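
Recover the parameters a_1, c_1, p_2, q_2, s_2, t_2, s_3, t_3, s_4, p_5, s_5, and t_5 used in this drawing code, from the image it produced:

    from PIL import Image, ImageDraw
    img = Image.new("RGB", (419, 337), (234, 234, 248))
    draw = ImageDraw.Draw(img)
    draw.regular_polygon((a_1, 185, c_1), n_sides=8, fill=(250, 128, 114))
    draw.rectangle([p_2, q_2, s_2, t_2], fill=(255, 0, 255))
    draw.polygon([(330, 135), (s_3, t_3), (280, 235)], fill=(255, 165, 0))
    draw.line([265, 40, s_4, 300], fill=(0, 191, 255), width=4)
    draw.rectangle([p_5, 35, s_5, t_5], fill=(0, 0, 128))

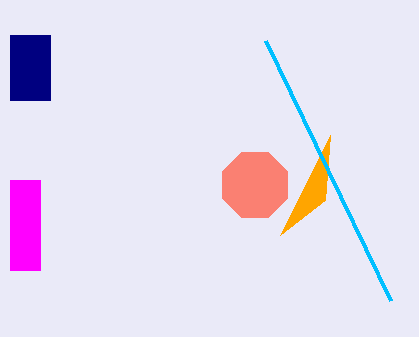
a_1 = 255; c_1 = 35; p_2 = 10; q_2 = 180; s_2 = 40; t_2 = 270; s_3 = 325; t_3 = 200; s_4 = 390; p_5 = 10; s_5 = 50; t_5 = 100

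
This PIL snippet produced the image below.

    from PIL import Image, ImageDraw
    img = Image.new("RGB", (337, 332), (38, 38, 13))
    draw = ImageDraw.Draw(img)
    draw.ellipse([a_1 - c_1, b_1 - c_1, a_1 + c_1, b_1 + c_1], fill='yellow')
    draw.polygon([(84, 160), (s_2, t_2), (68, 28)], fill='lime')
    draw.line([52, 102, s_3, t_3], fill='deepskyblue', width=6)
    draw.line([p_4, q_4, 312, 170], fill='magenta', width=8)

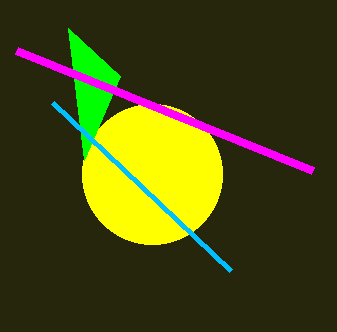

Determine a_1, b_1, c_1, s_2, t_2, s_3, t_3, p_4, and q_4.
a_1 = 152; b_1 = 174; c_1 = 70; s_2 = 120; t_2 = 76; s_3 = 230; t_3 = 270; p_4 = 16; q_4 = 50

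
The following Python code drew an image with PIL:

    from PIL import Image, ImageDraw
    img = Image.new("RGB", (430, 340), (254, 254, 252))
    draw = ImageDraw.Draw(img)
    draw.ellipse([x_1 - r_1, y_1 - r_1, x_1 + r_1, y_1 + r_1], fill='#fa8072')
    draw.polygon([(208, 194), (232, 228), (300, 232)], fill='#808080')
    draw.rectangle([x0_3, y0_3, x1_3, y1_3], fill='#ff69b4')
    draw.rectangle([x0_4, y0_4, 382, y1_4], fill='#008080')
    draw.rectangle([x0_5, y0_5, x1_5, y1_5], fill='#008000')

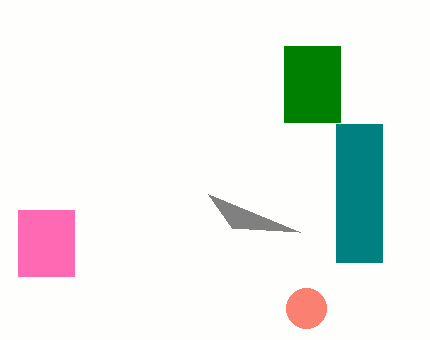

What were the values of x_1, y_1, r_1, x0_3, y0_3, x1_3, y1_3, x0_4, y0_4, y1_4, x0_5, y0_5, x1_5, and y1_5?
x_1 = 306
y_1 = 308
r_1 = 20
x0_3 = 18
y0_3 = 210
x1_3 = 74
y1_3 = 276
x0_4 = 336
y0_4 = 124
y1_4 = 262
x0_5 = 284
y0_5 = 46
x1_5 = 340
y1_5 = 122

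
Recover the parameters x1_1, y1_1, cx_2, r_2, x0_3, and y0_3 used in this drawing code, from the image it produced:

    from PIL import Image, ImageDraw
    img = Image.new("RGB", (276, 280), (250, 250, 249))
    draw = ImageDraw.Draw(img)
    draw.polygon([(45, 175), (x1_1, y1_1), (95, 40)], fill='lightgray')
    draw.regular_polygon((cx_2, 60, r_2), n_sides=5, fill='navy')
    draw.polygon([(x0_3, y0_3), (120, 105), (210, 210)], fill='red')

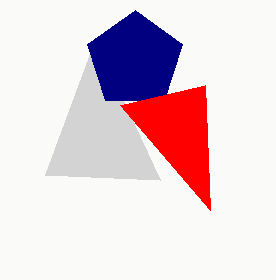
x1_1 = 160
y1_1 = 180
cx_2 = 135
r_2 = 50
x0_3 = 205
y0_3 = 85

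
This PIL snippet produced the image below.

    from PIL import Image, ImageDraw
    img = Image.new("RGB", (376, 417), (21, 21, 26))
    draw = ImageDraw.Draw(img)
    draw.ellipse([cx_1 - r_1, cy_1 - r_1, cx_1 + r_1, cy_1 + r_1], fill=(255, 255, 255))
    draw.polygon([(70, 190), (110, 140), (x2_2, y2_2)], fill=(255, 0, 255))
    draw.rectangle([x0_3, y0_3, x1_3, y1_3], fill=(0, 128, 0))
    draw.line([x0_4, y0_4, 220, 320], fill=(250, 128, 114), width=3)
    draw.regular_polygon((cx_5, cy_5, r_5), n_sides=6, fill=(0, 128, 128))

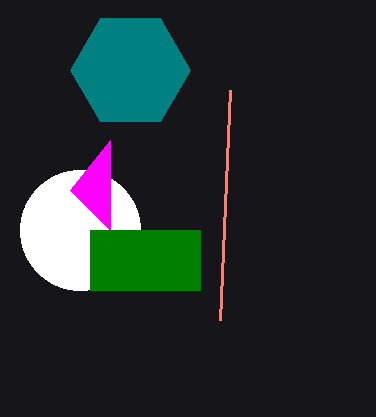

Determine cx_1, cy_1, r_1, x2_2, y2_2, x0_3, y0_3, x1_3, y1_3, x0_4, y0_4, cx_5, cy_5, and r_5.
cx_1 = 80; cy_1 = 230; r_1 = 60; x2_2 = 110; y2_2 = 230; x0_3 = 90; y0_3 = 230; x1_3 = 200; y1_3 = 290; x0_4 = 230; y0_4 = 90; cx_5 = 130; cy_5 = 70; r_5 = 60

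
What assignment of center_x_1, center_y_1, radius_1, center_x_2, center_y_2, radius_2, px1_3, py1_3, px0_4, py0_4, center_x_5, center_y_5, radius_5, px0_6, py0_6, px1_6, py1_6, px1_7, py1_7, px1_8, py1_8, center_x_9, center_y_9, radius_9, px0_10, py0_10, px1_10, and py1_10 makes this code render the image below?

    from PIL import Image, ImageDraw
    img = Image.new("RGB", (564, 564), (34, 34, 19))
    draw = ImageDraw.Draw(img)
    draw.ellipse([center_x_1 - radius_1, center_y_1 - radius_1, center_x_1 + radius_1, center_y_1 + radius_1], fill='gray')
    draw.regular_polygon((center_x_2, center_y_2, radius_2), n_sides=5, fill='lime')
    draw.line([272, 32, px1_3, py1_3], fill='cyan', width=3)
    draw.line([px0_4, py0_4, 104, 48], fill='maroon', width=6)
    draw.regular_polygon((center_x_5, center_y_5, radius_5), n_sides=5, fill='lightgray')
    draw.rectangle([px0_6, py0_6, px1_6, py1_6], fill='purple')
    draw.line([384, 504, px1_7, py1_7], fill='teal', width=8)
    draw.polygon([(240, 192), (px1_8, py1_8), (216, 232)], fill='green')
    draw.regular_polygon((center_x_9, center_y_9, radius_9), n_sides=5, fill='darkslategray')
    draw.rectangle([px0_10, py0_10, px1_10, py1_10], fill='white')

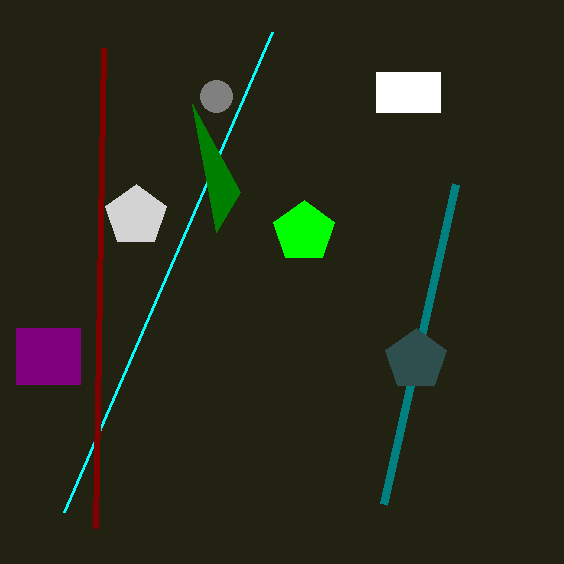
center_x_1 = 216, center_y_1 = 96, radius_1 = 16, center_x_2 = 304, center_y_2 = 232, radius_2 = 32, px1_3 = 64, py1_3 = 512, px0_4 = 96, py0_4 = 528, center_x_5 = 136, center_y_5 = 216, radius_5 = 32, px0_6 = 16, py0_6 = 328, px1_6 = 80, py1_6 = 384, px1_7 = 456, py1_7 = 184, px1_8 = 192, py1_8 = 104, center_x_9 = 416, center_y_9 = 360, radius_9 = 32, px0_10 = 376, py0_10 = 72, px1_10 = 440, py1_10 = 112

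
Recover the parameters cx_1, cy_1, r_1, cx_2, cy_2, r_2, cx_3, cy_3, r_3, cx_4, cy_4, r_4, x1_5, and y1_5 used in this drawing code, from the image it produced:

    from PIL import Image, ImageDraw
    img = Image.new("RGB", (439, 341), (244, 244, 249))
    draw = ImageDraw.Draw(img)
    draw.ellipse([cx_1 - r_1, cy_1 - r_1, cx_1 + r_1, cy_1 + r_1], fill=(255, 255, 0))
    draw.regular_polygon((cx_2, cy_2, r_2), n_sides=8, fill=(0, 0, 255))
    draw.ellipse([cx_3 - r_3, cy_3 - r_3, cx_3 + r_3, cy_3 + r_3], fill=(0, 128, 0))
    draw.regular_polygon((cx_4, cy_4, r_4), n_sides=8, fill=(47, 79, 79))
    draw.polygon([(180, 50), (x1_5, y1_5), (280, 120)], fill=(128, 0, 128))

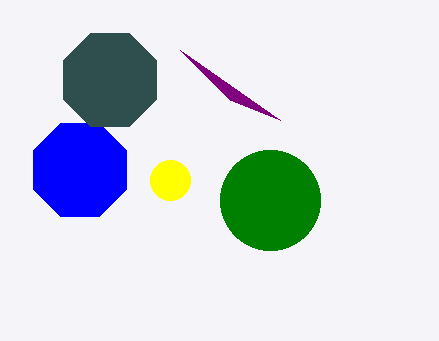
cx_1 = 170
cy_1 = 180
r_1 = 20
cx_2 = 80
cy_2 = 170
r_2 = 50
cx_3 = 270
cy_3 = 200
r_3 = 50
cx_4 = 110
cy_4 = 80
r_4 = 50
x1_5 = 230
y1_5 = 100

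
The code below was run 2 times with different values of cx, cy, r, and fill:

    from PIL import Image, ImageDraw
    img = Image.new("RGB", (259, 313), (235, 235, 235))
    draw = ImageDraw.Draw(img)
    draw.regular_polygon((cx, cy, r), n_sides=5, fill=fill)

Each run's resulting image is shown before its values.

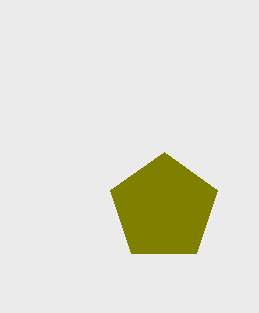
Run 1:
cx = 164, cy = 208, r = 56, fill = 'olive'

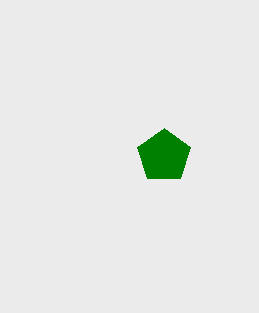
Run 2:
cx = 164
cy = 156
r = 28
fill = 'green'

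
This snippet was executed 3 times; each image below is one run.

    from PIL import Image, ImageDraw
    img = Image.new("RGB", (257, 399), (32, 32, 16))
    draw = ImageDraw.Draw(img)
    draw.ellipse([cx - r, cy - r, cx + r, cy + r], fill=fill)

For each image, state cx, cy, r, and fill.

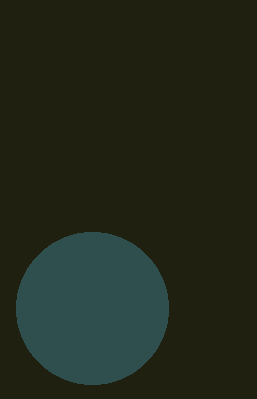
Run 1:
cx = 92, cy = 308, r = 76, fill = 'darkslategray'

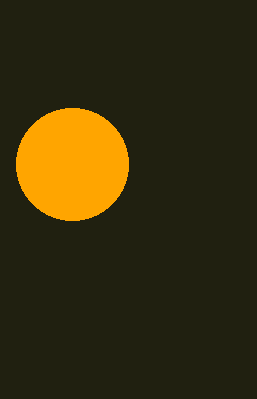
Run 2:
cx = 72, cy = 164, r = 56, fill = 'orange'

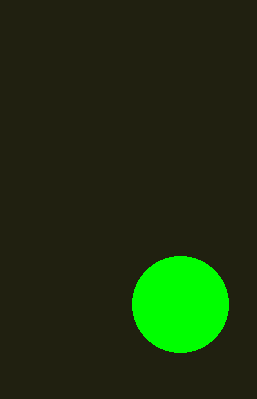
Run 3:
cx = 180; cy = 304; r = 48; fill = 'lime'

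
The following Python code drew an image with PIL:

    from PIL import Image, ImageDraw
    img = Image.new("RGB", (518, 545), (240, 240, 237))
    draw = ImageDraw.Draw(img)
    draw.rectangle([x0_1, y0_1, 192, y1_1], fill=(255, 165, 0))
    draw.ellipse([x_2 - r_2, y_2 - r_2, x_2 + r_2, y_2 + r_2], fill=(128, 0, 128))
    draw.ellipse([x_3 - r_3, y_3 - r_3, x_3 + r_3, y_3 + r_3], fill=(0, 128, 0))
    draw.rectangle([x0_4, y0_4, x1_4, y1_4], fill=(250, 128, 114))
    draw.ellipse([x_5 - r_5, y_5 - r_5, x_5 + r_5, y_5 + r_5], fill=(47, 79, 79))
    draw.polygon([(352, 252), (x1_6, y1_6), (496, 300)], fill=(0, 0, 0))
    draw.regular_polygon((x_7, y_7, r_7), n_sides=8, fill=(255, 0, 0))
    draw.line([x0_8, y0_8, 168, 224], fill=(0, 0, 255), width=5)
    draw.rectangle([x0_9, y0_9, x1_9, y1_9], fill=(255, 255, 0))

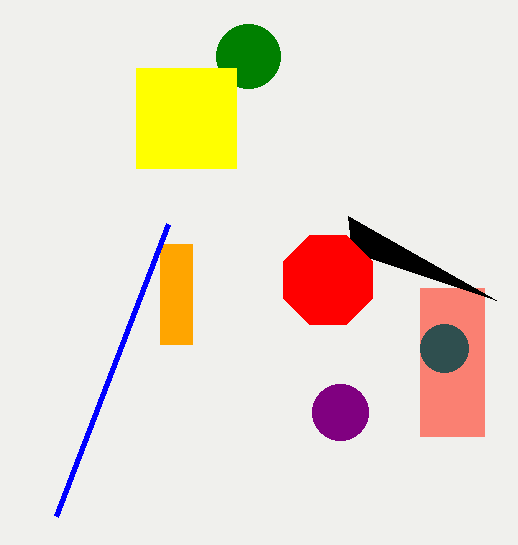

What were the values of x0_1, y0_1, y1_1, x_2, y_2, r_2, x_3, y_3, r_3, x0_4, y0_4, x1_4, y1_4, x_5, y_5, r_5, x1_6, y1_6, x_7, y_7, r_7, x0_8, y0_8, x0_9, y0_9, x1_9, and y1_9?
x0_1 = 160, y0_1 = 244, y1_1 = 344, x_2 = 340, y_2 = 412, r_2 = 28, x_3 = 248, y_3 = 56, r_3 = 32, x0_4 = 420, y0_4 = 288, x1_4 = 484, y1_4 = 436, x_5 = 444, y_5 = 348, r_5 = 24, x1_6 = 348, y1_6 = 216, x_7 = 328, y_7 = 280, r_7 = 48, x0_8 = 56, y0_8 = 516, x0_9 = 136, y0_9 = 68, x1_9 = 236, y1_9 = 168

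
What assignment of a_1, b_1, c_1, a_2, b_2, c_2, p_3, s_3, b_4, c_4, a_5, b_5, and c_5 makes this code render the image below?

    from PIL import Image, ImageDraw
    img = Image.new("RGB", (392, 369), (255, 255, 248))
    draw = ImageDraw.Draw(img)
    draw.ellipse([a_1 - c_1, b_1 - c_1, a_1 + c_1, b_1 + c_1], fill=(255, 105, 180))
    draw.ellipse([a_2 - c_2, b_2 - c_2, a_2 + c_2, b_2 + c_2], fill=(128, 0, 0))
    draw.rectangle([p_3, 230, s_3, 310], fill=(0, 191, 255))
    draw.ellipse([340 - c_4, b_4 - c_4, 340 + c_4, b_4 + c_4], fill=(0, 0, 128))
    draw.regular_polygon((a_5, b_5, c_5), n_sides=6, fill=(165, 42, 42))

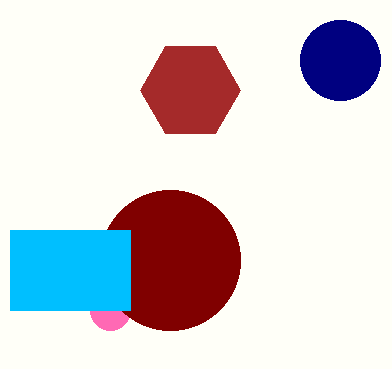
a_1 = 110, b_1 = 310, c_1 = 20, a_2 = 170, b_2 = 260, c_2 = 70, p_3 = 10, s_3 = 130, b_4 = 60, c_4 = 40, a_5 = 190, b_5 = 90, c_5 = 50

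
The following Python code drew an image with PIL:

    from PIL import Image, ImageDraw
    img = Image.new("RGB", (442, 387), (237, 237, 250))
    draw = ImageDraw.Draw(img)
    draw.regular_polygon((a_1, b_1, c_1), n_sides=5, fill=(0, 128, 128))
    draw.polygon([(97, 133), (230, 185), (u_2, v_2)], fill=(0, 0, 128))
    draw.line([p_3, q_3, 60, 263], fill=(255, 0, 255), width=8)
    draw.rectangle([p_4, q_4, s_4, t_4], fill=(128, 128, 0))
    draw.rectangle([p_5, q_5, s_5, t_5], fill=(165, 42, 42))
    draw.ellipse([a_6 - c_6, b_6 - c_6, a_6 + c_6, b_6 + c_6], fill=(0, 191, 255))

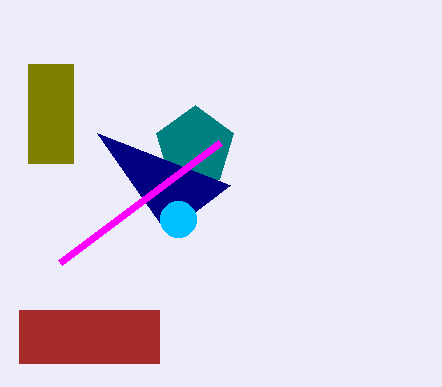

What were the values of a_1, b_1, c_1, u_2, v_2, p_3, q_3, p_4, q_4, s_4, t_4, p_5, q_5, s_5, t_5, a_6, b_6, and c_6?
a_1 = 195; b_1 = 146; c_1 = 41; u_2 = 167; v_2 = 233; p_3 = 220; q_3 = 143; p_4 = 28; q_4 = 64; s_4 = 73; t_4 = 163; p_5 = 19; q_5 = 310; s_5 = 159; t_5 = 363; a_6 = 178; b_6 = 219; c_6 = 18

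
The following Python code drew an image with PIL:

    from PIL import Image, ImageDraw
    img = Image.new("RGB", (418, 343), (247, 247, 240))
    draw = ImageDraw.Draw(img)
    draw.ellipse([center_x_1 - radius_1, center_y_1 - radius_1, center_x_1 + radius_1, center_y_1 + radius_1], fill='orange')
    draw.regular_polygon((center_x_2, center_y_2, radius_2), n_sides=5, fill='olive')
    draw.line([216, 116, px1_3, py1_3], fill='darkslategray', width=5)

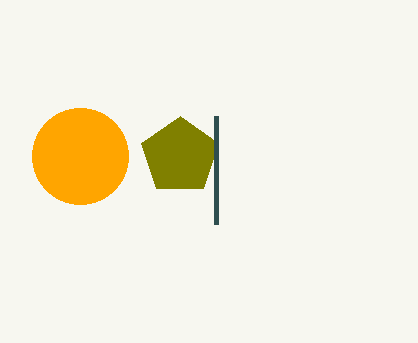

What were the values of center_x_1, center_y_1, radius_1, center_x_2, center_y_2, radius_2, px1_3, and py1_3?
center_x_1 = 80; center_y_1 = 156; radius_1 = 48; center_x_2 = 180; center_y_2 = 156; radius_2 = 40; px1_3 = 216; py1_3 = 224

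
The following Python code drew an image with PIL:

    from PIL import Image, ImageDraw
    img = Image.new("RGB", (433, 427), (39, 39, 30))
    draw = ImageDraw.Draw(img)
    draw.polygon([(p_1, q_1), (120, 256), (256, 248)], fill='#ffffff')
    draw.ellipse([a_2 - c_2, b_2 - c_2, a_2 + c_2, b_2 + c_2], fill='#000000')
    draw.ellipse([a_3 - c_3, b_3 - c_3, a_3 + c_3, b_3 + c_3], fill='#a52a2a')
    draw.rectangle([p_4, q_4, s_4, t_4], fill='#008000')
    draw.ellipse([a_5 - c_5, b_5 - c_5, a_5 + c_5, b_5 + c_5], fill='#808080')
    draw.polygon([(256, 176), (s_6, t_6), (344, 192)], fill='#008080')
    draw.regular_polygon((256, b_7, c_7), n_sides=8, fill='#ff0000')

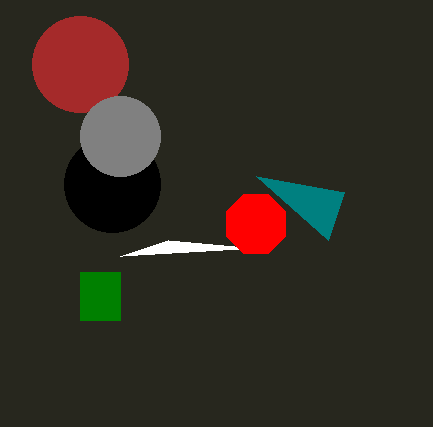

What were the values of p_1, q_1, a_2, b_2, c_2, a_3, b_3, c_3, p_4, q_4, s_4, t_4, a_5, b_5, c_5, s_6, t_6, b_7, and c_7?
p_1 = 168, q_1 = 240, a_2 = 112, b_2 = 184, c_2 = 48, a_3 = 80, b_3 = 64, c_3 = 48, p_4 = 80, q_4 = 272, s_4 = 120, t_4 = 320, a_5 = 120, b_5 = 136, c_5 = 40, s_6 = 328, t_6 = 240, b_7 = 224, c_7 = 32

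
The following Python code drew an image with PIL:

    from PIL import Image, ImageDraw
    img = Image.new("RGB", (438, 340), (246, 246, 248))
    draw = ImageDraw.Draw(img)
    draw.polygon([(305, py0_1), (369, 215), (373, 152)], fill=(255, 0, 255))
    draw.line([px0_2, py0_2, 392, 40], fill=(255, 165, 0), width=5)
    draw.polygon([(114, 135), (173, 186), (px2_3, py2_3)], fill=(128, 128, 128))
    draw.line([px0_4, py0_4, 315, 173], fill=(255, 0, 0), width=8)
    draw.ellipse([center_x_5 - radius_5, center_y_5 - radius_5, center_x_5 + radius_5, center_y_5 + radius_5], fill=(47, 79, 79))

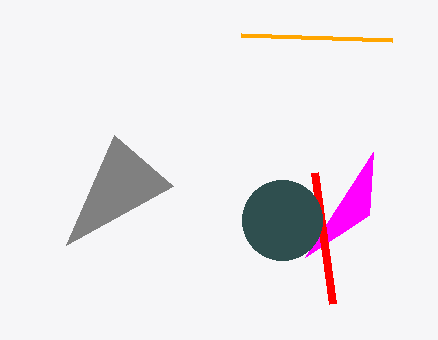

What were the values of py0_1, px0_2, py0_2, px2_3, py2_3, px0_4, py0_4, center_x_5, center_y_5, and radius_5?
py0_1 = 257
px0_2 = 241
py0_2 = 35
px2_3 = 66
py2_3 = 245
px0_4 = 333
py0_4 = 304
center_x_5 = 282
center_y_5 = 220
radius_5 = 40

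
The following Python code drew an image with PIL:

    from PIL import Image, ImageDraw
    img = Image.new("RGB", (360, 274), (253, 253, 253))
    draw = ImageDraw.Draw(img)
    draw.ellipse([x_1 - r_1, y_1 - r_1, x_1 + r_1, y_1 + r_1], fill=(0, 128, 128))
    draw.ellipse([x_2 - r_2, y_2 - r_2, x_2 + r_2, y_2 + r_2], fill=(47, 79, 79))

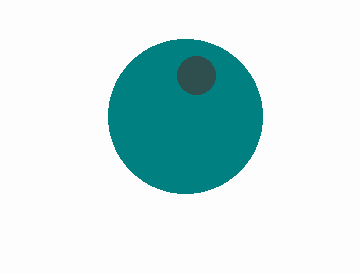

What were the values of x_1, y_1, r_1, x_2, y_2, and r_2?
x_1 = 185, y_1 = 116, r_1 = 77, x_2 = 196, y_2 = 75, r_2 = 19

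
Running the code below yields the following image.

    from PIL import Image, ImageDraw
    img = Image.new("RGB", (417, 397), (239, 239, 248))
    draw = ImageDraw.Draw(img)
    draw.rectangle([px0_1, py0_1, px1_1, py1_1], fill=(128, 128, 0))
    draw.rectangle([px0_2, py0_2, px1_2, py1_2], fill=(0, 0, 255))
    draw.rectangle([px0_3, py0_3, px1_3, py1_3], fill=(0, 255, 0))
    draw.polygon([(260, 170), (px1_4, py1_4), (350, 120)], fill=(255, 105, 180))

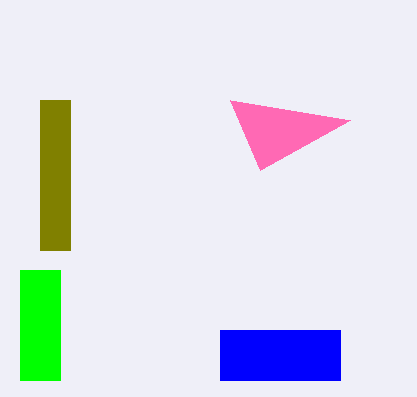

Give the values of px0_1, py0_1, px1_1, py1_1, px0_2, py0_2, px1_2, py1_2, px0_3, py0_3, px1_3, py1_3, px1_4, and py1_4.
px0_1 = 40; py0_1 = 100; px1_1 = 70; py1_1 = 250; px0_2 = 220; py0_2 = 330; px1_2 = 340; py1_2 = 380; px0_3 = 20; py0_3 = 270; px1_3 = 60; py1_3 = 380; px1_4 = 230; py1_4 = 100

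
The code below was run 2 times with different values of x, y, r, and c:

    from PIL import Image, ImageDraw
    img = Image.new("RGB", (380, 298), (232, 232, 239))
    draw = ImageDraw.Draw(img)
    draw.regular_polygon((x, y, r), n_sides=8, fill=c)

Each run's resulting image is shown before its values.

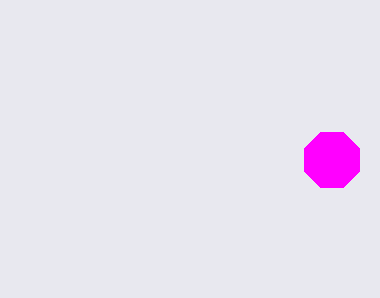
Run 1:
x = 332, y = 160, r = 30, c = 'magenta'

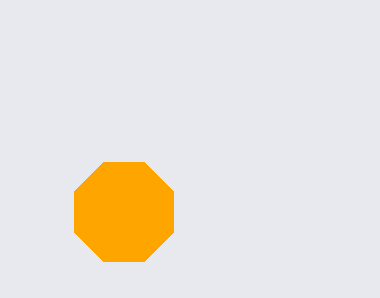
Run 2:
x = 124, y = 212, r = 54, c = 'orange'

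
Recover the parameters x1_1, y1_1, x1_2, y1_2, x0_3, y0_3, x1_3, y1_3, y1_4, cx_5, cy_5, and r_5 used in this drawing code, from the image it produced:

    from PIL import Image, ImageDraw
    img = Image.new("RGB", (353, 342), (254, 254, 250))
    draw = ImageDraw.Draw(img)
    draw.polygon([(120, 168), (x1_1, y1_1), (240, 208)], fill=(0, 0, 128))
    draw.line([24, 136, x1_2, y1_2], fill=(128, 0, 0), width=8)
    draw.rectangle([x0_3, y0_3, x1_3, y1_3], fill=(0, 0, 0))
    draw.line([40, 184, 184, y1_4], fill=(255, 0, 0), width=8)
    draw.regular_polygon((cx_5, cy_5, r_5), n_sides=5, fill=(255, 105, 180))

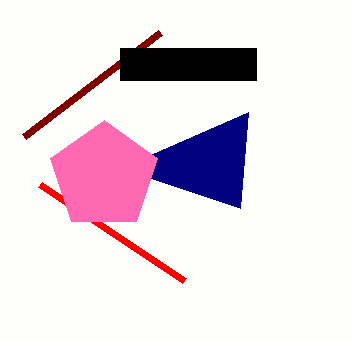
x1_1 = 248
y1_1 = 112
x1_2 = 160
y1_2 = 32
x0_3 = 120
y0_3 = 48
x1_3 = 256
y1_3 = 80
y1_4 = 280
cx_5 = 104
cy_5 = 176
r_5 = 56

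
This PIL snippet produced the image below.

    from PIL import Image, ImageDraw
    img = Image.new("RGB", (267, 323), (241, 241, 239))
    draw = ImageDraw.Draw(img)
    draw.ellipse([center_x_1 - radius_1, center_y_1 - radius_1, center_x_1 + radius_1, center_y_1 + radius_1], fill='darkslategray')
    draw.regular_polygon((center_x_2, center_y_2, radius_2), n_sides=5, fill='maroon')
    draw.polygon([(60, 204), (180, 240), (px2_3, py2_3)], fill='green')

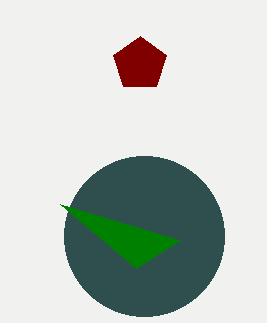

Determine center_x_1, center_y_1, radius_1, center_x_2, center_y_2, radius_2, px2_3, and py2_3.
center_x_1 = 144, center_y_1 = 236, radius_1 = 80, center_x_2 = 140, center_y_2 = 64, radius_2 = 28, px2_3 = 136, py2_3 = 268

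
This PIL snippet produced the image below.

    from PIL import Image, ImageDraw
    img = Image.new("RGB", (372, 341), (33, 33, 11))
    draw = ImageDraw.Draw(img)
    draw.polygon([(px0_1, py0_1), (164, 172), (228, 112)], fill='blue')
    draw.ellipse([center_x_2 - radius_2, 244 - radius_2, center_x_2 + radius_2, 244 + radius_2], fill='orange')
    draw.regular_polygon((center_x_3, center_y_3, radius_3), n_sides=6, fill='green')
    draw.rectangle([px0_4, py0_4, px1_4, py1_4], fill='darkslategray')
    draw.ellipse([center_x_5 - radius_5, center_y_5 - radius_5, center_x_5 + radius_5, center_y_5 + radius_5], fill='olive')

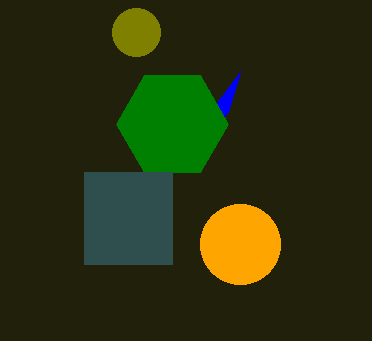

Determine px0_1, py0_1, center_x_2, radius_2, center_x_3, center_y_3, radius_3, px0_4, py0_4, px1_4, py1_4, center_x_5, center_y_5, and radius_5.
px0_1 = 240
py0_1 = 72
center_x_2 = 240
radius_2 = 40
center_x_3 = 172
center_y_3 = 124
radius_3 = 56
px0_4 = 84
py0_4 = 172
px1_4 = 172
py1_4 = 264
center_x_5 = 136
center_y_5 = 32
radius_5 = 24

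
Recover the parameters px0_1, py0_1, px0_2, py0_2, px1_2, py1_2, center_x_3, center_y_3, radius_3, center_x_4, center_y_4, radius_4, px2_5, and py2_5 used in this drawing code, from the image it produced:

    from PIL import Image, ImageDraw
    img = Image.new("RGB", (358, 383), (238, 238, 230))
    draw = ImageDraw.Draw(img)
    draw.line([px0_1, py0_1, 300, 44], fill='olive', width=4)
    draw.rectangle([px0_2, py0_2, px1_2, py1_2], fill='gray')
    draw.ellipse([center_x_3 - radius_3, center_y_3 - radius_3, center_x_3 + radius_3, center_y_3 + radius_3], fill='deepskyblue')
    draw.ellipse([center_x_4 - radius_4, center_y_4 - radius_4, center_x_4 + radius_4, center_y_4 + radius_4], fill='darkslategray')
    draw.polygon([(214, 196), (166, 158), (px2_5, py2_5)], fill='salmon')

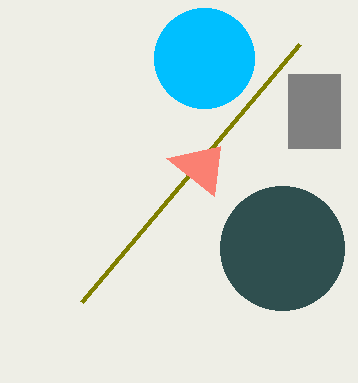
px0_1 = 82, py0_1 = 302, px0_2 = 288, py0_2 = 74, px1_2 = 340, py1_2 = 148, center_x_3 = 204, center_y_3 = 58, radius_3 = 50, center_x_4 = 282, center_y_4 = 248, radius_4 = 62, px2_5 = 220, py2_5 = 146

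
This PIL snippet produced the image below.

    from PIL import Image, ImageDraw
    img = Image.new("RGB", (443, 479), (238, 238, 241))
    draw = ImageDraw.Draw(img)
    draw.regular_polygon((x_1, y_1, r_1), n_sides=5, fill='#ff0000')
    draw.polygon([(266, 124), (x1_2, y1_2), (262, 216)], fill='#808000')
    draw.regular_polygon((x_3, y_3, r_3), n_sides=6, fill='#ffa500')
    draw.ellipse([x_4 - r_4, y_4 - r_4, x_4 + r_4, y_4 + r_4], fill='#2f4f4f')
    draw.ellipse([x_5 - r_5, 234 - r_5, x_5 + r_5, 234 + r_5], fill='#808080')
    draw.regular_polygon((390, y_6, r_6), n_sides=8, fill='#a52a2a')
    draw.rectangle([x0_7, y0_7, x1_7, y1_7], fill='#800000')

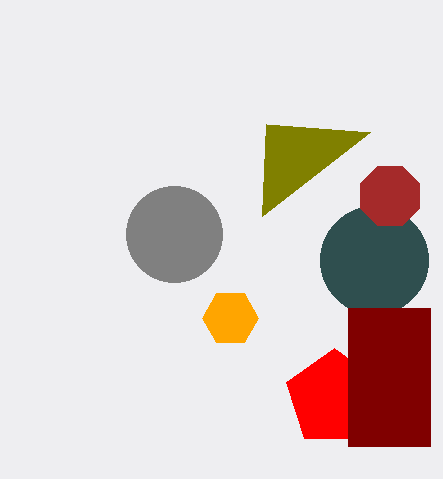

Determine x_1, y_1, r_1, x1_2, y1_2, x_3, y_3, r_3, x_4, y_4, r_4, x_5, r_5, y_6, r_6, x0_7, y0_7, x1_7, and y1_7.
x_1 = 334
y_1 = 398
r_1 = 50
x1_2 = 370
y1_2 = 132
x_3 = 230
y_3 = 318
r_3 = 28
x_4 = 374
y_4 = 260
r_4 = 54
x_5 = 174
r_5 = 48
y_6 = 196
r_6 = 32
x0_7 = 348
y0_7 = 308
x1_7 = 430
y1_7 = 446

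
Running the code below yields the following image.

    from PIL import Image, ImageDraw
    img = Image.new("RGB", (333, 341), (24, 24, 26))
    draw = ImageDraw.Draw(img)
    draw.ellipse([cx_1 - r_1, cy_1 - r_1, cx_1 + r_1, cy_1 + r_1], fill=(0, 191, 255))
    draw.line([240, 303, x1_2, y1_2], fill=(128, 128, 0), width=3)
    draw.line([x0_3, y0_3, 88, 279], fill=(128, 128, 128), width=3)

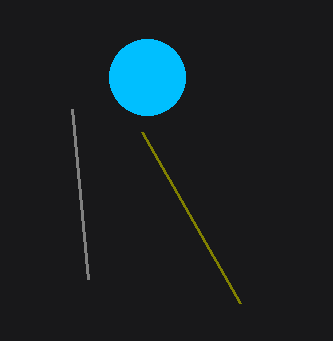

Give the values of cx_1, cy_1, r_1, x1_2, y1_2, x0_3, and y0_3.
cx_1 = 147, cy_1 = 77, r_1 = 38, x1_2 = 142, y1_2 = 132, x0_3 = 72, y0_3 = 109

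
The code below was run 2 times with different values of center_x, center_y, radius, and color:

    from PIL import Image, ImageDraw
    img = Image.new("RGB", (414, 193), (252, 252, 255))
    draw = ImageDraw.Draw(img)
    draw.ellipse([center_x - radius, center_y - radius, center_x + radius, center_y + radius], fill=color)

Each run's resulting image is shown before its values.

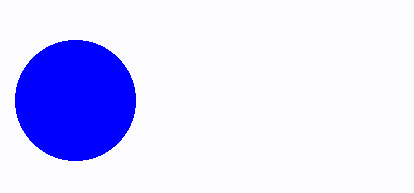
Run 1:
center_x = 75
center_y = 100
radius = 60
color = 'blue'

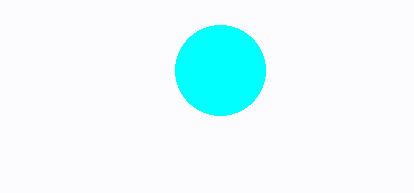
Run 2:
center_x = 220, center_y = 70, radius = 45, color = 'cyan'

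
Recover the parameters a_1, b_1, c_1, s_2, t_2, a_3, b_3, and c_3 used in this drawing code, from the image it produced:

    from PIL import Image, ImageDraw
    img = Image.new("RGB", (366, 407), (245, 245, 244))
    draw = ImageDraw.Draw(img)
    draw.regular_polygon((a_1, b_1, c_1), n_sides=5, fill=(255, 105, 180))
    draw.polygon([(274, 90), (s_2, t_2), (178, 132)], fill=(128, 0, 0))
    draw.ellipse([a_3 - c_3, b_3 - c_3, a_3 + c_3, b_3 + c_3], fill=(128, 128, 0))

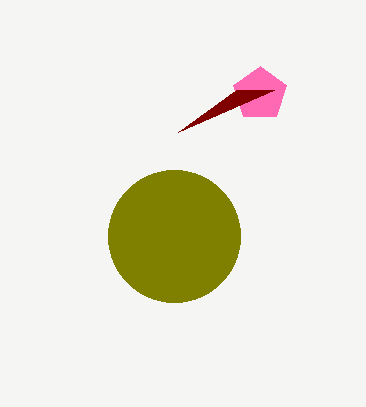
a_1 = 260, b_1 = 94, c_1 = 28, s_2 = 236, t_2 = 90, a_3 = 174, b_3 = 236, c_3 = 66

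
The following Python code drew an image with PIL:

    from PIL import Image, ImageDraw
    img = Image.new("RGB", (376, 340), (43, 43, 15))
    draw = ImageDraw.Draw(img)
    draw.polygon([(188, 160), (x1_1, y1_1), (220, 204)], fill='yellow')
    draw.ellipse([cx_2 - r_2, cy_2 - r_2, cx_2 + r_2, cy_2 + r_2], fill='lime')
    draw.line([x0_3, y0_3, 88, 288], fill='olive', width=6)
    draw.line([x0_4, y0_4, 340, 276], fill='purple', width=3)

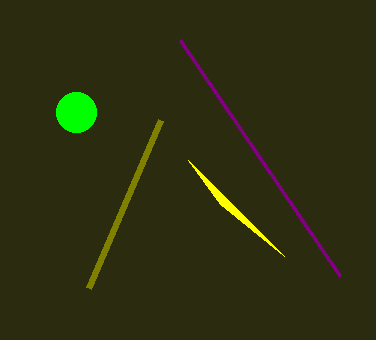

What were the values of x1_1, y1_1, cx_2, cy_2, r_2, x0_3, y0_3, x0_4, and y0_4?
x1_1 = 284, y1_1 = 256, cx_2 = 76, cy_2 = 112, r_2 = 20, x0_3 = 160, y0_3 = 120, x0_4 = 180, y0_4 = 40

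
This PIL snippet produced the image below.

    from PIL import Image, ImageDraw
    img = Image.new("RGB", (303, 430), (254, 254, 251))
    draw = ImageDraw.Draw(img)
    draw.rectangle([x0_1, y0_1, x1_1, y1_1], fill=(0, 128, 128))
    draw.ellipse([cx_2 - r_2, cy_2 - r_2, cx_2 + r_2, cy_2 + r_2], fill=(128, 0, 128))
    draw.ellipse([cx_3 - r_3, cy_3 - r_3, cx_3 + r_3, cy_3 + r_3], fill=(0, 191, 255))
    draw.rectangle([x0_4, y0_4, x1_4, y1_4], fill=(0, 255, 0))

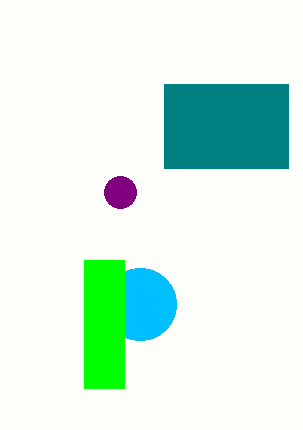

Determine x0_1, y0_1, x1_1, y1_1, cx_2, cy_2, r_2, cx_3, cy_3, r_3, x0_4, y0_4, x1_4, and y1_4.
x0_1 = 164
y0_1 = 84
x1_1 = 288
y1_1 = 168
cx_2 = 120
cy_2 = 192
r_2 = 16
cx_3 = 140
cy_3 = 304
r_3 = 36
x0_4 = 84
y0_4 = 260
x1_4 = 124
y1_4 = 388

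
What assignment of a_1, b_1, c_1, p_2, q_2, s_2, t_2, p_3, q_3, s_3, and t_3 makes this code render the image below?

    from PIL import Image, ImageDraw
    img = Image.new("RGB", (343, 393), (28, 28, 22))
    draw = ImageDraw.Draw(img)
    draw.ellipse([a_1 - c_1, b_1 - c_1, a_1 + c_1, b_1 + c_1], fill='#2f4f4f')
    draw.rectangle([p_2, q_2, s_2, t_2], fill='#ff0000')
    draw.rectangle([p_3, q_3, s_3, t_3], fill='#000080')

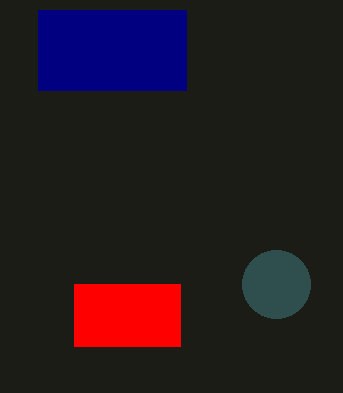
a_1 = 276; b_1 = 284; c_1 = 34; p_2 = 74; q_2 = 284; s_2 = 180; t_2 = 346; p_3 = 38; q_3 = 10; s_3 = 186; t_3 = 90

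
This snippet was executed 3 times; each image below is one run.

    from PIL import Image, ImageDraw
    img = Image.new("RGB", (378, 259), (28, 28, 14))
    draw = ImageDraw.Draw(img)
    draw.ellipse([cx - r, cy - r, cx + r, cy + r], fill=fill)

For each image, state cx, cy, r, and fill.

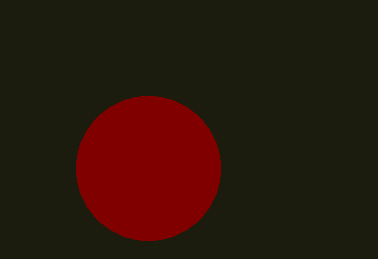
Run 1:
cx = 148
cy = 168
r = 72
fill = 'maroon'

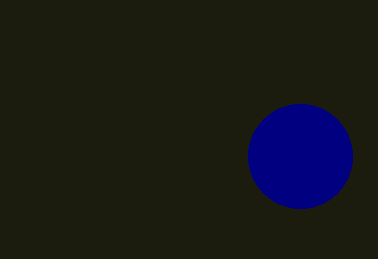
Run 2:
cx = 300; cy = 156; r = 52; fill = 'navy'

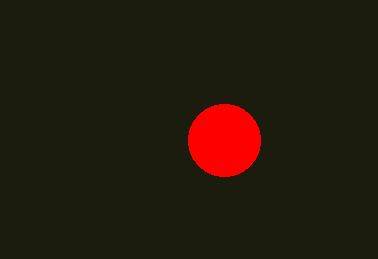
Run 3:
cx = 224
cy = 140
r = 36
fill = 'red'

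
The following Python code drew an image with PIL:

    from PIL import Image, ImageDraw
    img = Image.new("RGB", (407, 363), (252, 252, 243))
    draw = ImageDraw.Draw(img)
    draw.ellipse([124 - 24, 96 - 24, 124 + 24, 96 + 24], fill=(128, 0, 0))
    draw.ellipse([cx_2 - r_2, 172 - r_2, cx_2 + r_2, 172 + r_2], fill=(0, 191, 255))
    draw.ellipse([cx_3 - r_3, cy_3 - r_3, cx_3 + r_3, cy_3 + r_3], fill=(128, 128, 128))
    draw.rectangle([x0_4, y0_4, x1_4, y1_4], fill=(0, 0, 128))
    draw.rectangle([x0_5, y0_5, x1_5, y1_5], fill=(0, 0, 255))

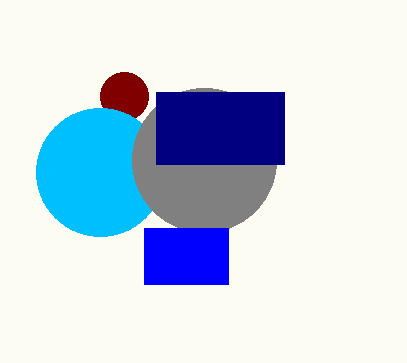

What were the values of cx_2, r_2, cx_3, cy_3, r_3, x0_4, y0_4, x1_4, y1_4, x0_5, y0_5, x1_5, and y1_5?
cx_2 = 100, r_2 = 64, cx_3 = 204, cy_3 = 160, r_3 = 72, x0_4 = 156, y0_4 = 92, x1_4 = 284, y1_4 = 164, x0_5 = 144, y0_5 = 228, x1_5 = 228, y1_5 = 284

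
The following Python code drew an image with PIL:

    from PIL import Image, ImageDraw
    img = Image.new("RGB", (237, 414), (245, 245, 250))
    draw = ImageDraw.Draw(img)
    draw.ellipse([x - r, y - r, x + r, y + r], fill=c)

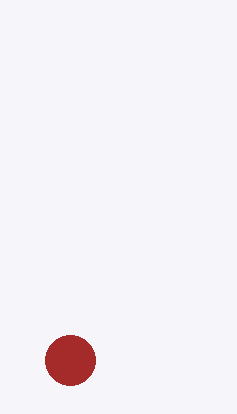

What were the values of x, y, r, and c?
x = 70, y = 360, r = 25, c = 'brown'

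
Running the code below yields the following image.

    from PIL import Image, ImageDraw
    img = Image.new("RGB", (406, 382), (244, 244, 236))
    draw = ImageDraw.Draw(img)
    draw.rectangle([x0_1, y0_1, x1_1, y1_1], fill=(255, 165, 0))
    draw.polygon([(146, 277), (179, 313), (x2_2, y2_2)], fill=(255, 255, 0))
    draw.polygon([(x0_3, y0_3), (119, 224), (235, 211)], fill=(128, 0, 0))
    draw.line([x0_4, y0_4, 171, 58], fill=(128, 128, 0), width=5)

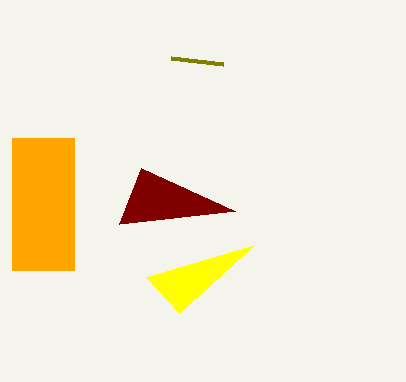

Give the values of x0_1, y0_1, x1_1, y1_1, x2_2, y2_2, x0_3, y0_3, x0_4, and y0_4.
x0_1 = 12
y0_1 = 138
x1_1 = 74
y1_1 = 270
x2_2 = 254
y2_2 = 245
x0_3 = 141
y0_3 = 168
x0_4 = 223
y0_4 = 64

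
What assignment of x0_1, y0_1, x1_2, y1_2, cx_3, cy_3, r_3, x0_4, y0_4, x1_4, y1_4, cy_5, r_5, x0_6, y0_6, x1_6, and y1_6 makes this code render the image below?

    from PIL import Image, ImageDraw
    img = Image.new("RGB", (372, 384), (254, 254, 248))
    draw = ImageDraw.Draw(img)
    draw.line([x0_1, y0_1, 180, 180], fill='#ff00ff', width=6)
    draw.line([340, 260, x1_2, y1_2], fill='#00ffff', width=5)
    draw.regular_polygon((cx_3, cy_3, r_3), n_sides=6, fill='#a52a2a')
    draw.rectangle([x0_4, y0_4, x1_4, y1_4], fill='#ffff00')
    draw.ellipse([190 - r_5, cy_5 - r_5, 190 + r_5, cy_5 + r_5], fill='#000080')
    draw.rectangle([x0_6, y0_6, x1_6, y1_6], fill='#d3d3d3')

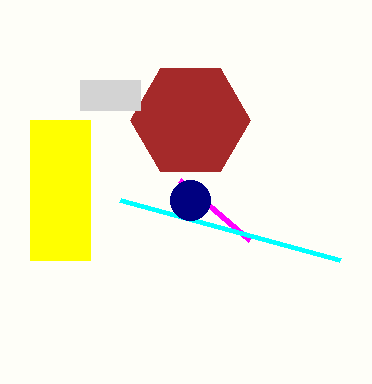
x0_1 = 250; y0_1 = 240; x1_2 = 120; y1_2 = 200; cx_3 = 190; cy_3 = 120; r_3 = 60; x0_4 = 30; y0_4 = 120; x1_4 = 90; y1_4 = 260; cy_5 = 200; r_5 = 20; x0_6 = 80; y0_6 = 80; x1_6 = 140; y1_6 = 110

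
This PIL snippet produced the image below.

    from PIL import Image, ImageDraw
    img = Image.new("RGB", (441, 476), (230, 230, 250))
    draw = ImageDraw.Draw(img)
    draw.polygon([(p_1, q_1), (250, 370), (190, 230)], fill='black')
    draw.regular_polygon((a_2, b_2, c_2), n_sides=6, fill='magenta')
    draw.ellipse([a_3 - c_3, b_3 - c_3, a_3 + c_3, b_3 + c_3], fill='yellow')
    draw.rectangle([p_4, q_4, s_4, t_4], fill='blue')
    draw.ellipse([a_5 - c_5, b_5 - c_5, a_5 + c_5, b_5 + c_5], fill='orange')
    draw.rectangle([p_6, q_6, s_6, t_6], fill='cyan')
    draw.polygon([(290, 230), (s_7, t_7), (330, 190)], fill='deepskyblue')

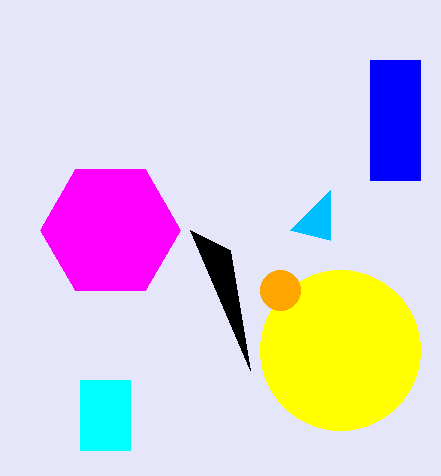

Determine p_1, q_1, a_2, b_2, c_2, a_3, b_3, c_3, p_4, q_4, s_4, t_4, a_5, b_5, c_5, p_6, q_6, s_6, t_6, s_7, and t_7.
p_1 = 230
q_1 = 250
a_2 = 110
b_2 = 230
c_2 = 70
a_3 = 340
b_3 = 350
c_3 = 80
p_4 = 370
q_4 = 60
s_4 = 420
t_4 = 180
a_5 = 280
b_5 = 290
c_5 = 20
p_6 = 80
q_6 = 380
s_6 = 130
t_6 = 450
s_7 = 330
t_7 = 240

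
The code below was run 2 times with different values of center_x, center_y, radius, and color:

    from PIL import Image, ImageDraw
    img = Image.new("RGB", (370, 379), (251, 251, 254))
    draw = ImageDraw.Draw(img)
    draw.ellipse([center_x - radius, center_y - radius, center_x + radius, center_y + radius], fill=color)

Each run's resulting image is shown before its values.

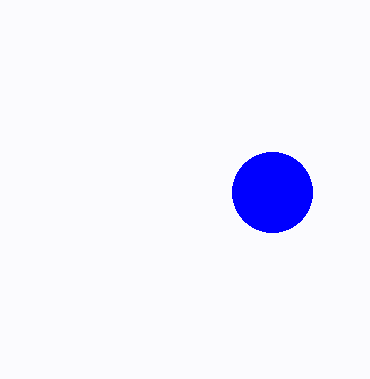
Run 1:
center_x = 272, center_y = 192, radius = 40, color = 'blue'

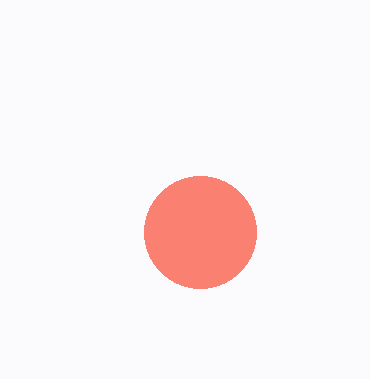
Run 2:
center_x = 200; center_y = 232; radius = 56; color = 'salmon'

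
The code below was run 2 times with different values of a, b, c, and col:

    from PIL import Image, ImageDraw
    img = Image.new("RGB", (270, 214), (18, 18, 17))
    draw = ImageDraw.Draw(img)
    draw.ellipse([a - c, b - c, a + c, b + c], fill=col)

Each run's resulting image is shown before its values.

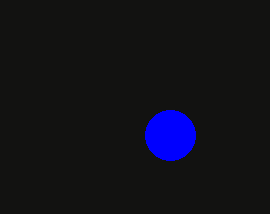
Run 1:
a = 170, b = 135, c = 25, col = 'blue'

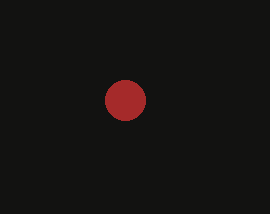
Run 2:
a = 125, b = 100, c = 20, col = 'brown'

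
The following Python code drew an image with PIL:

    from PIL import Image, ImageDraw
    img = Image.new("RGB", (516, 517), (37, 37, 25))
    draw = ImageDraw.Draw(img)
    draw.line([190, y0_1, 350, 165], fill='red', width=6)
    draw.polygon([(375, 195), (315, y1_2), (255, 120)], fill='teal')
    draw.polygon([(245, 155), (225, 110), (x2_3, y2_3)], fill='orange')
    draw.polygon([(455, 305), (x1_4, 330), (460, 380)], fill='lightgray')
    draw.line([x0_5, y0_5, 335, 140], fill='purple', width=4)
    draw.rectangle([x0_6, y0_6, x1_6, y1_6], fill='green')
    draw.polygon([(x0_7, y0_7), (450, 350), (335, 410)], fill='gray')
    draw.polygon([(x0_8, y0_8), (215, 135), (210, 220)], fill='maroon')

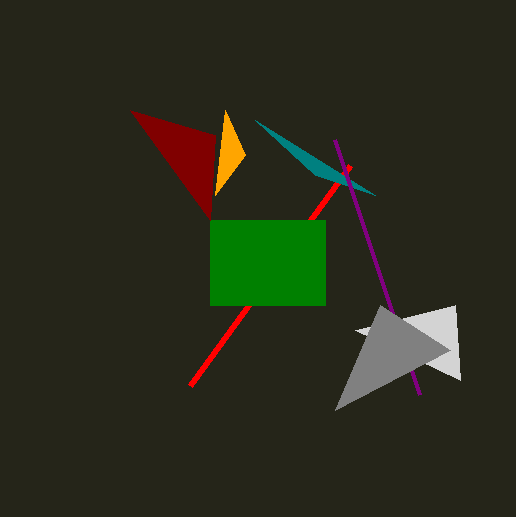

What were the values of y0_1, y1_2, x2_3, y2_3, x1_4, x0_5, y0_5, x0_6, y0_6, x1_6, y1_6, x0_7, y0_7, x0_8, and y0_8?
y0_1 = 385; y1_2 = 175; x2_3 = 215; y2_3 = 195; x1_4 = 355; x0_5 = 420; y0_5 = 395; x0_6 = 210; y0_6 = 220; x1_6 = 325; y1_6 = 305; x0_7 = 380; y0_7 = 305; x0_8 = 130; y0_8 = 110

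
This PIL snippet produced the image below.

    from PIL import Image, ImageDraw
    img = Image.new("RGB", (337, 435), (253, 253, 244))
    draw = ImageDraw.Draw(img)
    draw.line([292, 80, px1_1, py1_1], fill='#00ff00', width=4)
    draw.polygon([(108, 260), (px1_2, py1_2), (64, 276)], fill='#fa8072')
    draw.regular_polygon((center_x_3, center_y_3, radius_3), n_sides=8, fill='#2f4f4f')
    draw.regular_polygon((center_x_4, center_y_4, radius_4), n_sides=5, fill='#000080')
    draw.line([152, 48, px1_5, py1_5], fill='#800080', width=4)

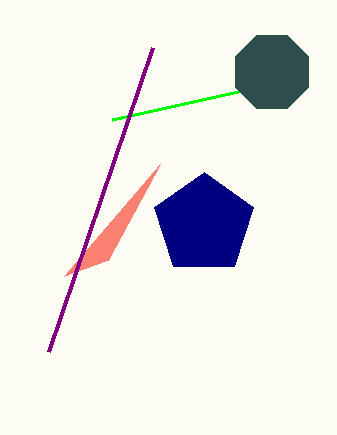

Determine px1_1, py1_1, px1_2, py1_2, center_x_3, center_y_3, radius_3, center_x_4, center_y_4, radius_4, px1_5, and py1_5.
px1_1 = 112, py1_1 = 120, px1_2 = 160, py1_2 = 164, center_x_3 = 272, center_y_3 = 72, radius_3 = 40, center_x_4 = 204, center_y_4 = 224, radius_4 = 52, px1_5 = 48, py1_5 = 352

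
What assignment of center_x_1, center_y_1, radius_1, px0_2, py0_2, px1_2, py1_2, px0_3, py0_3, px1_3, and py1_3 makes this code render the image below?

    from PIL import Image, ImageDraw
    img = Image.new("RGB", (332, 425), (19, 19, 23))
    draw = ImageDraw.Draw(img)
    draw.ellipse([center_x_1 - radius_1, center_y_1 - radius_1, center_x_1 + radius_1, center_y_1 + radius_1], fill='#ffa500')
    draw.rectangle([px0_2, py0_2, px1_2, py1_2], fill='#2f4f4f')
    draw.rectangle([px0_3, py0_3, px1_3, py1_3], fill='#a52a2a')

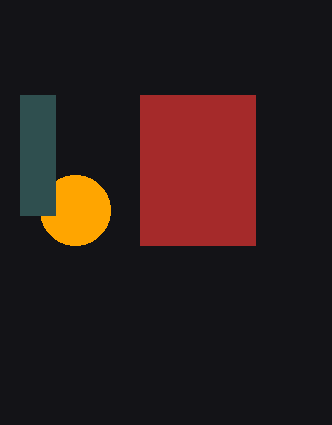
center_x_1 = 75, center_y_1 = 210, radius_1 = 35, px0_2 = 20, py0_2 = 95, px1_2 = 55, py1_2 = 215, px0_3 = 140, py0_3 = 95, px1_3 = 255, py1_3 = 245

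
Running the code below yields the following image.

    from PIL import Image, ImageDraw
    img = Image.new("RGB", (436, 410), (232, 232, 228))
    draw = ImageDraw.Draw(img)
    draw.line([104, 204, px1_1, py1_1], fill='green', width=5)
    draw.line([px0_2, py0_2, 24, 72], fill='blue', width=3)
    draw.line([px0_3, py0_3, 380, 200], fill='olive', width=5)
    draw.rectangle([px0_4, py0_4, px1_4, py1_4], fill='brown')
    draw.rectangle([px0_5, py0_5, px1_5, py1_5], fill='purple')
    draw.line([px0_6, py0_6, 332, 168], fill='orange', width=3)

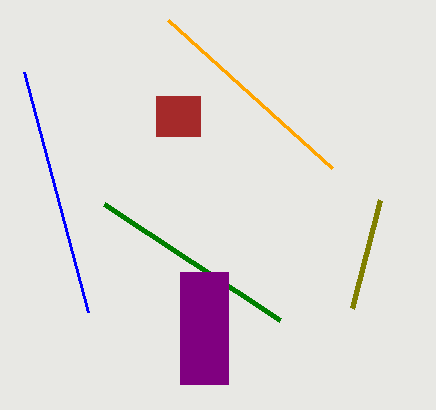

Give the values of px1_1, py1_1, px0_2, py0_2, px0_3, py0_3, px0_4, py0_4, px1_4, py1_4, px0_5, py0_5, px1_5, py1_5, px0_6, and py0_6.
px1_1 = 280; py1_1 = 320; px0_2 = 88; py0_2 = 312; px0_3 = 352; py0_3 = 308; px0_4 = 156; py0_4 = 96; px1_4 = 200; py1_4 = 136; px0_5 = 180; py0_5 = 272; px1_5 = 228; py1_5 = 384; px0_6 = 168; py0_6 = 20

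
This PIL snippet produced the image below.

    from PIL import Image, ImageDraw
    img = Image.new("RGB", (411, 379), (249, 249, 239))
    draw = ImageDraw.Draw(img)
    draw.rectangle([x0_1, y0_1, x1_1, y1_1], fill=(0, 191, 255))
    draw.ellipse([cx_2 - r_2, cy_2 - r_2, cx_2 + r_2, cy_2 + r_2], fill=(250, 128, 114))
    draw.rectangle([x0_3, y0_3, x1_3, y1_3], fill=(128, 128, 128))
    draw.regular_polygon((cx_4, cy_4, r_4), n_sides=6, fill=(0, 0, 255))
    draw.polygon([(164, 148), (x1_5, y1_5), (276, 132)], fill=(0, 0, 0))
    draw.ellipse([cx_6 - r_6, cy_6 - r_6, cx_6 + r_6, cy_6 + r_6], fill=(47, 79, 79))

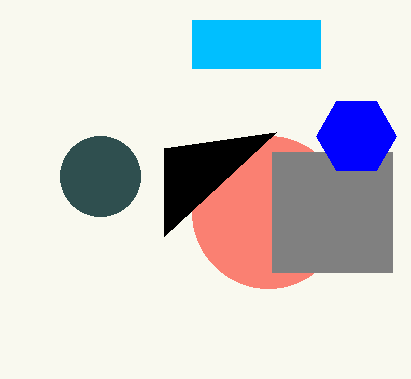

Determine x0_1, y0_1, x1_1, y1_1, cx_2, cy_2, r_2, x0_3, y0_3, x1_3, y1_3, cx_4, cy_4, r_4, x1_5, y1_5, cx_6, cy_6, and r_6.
x0_1 = 192; y0_1 = 20; x1_1 = 320; y1_1 = 68; cx_2 = 268; cy_2 = 212; r_2 = 76; x0_3 = 272; y0_3 = 152; x1_3 = 392; y1_3 = 272; cx_4 = 356; cy_4 = 136; r_4 = 40; x1_5 = 164; y1_5 = 236; cx_6 = 100; cy_6 = 176; r_6 = 40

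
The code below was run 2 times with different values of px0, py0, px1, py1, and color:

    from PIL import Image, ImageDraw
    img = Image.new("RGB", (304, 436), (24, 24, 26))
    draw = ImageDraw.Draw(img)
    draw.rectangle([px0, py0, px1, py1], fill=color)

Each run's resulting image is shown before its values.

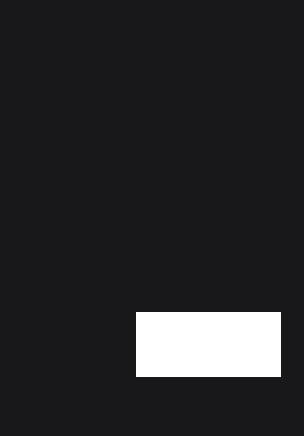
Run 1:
px0 = 136, py0 = 312, px1 = 280, py1 = 376, color = 'white'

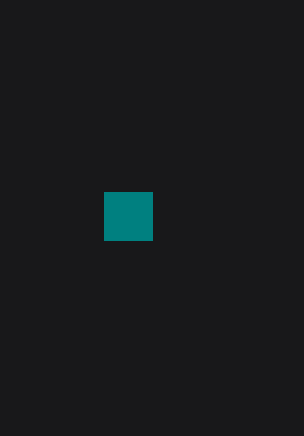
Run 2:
px0 = 104; py0 = 192; px1 = 152; py1 = 240; color = 'teal'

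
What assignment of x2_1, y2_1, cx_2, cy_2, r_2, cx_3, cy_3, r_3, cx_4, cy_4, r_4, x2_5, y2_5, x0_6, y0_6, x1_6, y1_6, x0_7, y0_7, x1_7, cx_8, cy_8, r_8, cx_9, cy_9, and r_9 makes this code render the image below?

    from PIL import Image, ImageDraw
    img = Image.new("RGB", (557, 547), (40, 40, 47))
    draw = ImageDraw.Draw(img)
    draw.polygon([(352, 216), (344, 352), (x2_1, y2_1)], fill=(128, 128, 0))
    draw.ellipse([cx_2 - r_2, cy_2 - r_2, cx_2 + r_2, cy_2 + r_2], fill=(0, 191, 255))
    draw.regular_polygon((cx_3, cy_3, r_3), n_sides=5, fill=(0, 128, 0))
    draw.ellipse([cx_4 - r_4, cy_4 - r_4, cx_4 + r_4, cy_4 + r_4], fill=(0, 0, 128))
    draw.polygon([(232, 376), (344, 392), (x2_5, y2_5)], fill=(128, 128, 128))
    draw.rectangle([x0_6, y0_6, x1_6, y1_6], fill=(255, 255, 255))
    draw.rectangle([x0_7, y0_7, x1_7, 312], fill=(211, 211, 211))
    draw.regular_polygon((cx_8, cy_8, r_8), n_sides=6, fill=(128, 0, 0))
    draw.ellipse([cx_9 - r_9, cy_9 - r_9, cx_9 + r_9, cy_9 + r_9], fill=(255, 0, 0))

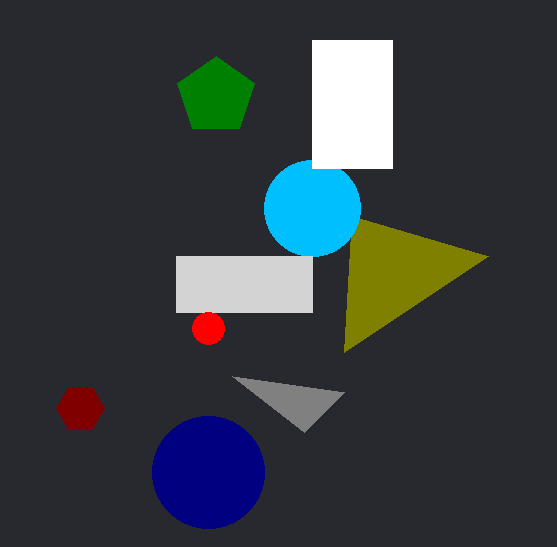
x2_1 = 488
y2_1 = 256
cx_2 = 312
cy_2 = 208
r_2 = 48
cx_3 = 216
cy_3 = 96
r_3 = 40
cx_4 = 208
cy_4 = 472
r_4 = 56
x2_5 = 304
y2_5 = 432
x0_6 = 312
y0_6 = 40
x1_6 = 392
y1_6 = 168
x0_7 = 176
y0_7 = 256
x1_7 = 312
cx_8 = 80
cy_8 = 408
r_8 = 24
cx_9 = 208
cy_9 = 328
r_9 = 16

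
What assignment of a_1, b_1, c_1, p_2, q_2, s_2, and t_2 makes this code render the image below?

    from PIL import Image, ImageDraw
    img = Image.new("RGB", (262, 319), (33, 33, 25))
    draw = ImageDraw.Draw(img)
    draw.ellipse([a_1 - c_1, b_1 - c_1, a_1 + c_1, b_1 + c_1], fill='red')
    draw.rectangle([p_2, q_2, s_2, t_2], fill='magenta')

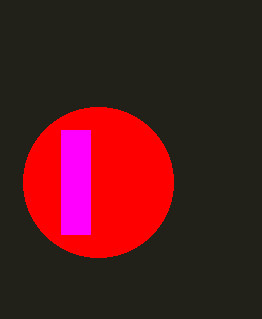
a_1 = 98
b_1 = 182
c_1 = 75
p_2 = 61
q_2 = 130
s_2 = 90
t_2 = 234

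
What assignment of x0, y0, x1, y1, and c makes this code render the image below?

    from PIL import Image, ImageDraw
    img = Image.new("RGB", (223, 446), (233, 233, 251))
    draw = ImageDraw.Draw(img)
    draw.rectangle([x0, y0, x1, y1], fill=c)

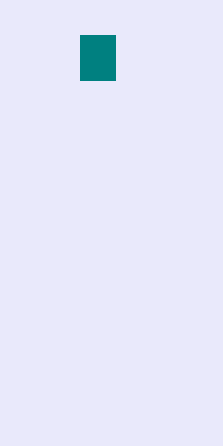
x0 = 80, y0 = 35, x1 = 115, y1 = 80, c = 'teal'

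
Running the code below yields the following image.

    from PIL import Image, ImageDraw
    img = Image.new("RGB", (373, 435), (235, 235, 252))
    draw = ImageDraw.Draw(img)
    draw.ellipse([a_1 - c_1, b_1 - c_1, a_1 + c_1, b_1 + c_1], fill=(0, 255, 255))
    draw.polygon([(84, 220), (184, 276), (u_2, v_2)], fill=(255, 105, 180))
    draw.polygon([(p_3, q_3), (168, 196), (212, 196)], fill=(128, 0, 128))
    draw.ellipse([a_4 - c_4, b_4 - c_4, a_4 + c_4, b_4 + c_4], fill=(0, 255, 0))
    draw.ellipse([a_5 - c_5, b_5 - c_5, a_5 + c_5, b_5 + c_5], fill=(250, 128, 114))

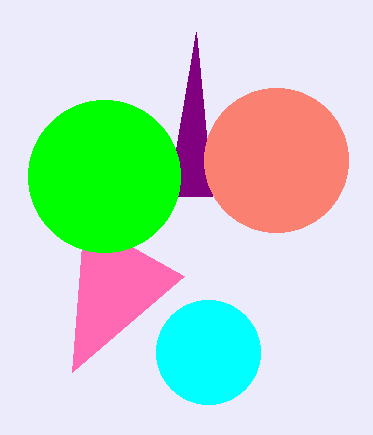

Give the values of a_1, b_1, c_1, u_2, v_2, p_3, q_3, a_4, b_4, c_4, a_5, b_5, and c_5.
a_1 = 208; b_1 = 352; c_1 = 52; u_2 = 72; v_2 = 372; p_3 = 196; q_3 = 32; a_4 = 104; b_4 = 176; c_4 = 76; a_5 = 276; b_5 = 160; c_5 = 72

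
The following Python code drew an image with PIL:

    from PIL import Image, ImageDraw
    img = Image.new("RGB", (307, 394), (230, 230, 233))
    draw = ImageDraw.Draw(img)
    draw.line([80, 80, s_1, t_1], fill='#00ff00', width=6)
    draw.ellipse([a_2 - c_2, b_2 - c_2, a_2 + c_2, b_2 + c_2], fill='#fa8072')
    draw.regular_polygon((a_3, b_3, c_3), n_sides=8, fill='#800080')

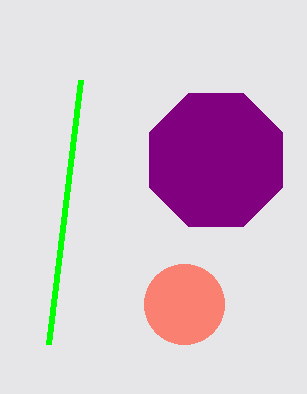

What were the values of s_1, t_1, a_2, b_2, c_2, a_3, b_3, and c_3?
s_1 = 48; t_1 = 344; a_2 = 184; b_2 = 304; c_2 = 40; a_3 = 216; b_3 = 160; c_3 = 72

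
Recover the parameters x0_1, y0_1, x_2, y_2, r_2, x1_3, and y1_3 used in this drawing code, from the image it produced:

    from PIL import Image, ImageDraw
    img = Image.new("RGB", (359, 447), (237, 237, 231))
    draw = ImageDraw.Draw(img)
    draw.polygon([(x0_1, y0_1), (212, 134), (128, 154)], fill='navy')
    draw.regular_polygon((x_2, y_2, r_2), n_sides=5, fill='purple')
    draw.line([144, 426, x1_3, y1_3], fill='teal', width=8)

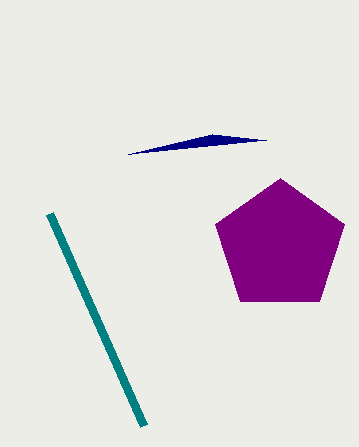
x0_1 = 266, y0_1 = 140, x_2 = 280, y_2 = 246, r_2 = 68, x1_3 = 50, y1_3 = 214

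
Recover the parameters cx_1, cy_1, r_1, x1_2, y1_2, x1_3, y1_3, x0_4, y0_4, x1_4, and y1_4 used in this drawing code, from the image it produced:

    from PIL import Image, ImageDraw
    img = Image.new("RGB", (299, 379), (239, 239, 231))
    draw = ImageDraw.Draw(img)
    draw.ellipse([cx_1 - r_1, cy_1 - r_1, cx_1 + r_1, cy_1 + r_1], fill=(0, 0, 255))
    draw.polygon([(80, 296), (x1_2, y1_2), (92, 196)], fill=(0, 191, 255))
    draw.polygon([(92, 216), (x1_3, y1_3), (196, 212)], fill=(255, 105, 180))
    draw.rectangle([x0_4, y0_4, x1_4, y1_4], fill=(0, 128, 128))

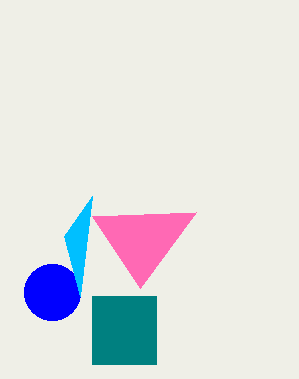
cx_1 = 52
cy_1 = 292
r_1 = 28
x1_2 = 64
y1_2 = 236
x1_3 = 140
y1_3 = 288
x0_4 = 92
y0_4 = 296
x1_4 = 156
y1_4 = 364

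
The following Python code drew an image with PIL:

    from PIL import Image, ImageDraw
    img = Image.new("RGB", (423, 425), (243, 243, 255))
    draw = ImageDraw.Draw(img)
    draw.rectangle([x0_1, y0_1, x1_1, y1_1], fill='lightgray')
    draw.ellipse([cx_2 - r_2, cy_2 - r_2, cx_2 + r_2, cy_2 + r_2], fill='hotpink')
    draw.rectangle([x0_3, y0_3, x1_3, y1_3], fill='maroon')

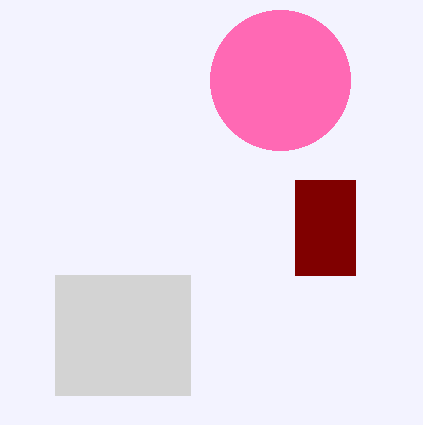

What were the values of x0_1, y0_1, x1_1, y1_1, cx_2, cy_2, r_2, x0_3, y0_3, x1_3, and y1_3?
x0_1 = 55, y0_1 = 275, x1_1 = 190, y1_1 = 395, cx_2 = 280, cy_2 = 80, r_2 = 70, x0_3 = 295, y0_3 = 180, x1_3 = 355, y1_3 = 275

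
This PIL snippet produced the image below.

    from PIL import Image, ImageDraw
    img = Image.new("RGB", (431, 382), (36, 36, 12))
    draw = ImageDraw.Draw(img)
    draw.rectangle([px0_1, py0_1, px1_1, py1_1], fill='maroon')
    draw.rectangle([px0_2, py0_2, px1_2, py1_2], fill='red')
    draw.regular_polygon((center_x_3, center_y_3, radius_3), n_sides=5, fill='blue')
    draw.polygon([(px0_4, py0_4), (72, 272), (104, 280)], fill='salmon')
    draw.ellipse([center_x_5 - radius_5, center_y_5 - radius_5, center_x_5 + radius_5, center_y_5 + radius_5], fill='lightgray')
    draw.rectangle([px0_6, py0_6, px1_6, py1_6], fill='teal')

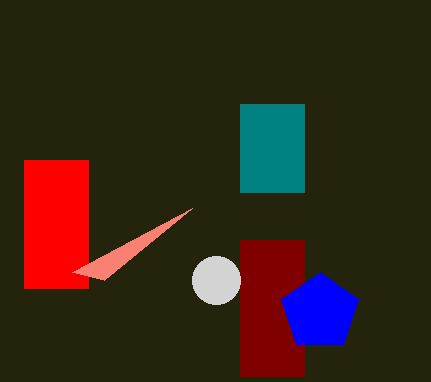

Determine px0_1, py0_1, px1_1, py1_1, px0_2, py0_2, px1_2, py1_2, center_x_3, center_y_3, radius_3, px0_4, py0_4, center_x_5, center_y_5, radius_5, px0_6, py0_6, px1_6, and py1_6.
px0_1 = 240
py0_1 = 240
px1_1 = 304
py1_1 = 376
px0_2 = 24
py0_2 = 160
px1_2 = 88
py1_2 = 288
center_x_3 = 320
center_y_3 = 312
radius_3 = 40
px0_4 = 192
py0_4 = 208
center_x_5 = 216
center_y_5 = 280
radius_5 = 24
px0_6 = 240
py0_6 = 104
px1_6 = 304
py1_6 = 192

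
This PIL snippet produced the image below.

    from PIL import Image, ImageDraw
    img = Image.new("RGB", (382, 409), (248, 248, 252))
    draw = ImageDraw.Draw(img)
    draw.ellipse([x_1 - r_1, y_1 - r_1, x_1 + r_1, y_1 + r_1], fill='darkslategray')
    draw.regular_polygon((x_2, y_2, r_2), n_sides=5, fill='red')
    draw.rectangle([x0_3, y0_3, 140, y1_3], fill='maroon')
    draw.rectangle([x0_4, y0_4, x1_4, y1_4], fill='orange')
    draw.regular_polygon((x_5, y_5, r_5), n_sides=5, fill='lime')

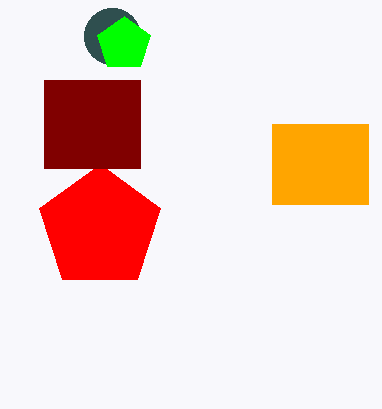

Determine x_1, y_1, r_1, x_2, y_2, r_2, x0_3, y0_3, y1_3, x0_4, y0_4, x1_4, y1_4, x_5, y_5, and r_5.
x_1 = 112
y_1 = 36
r_1 = 28
x_2 = 100
y_2 = 228
r_2 = 64
x0_3 = 44
y0_3 = 80
y1_3 = 168
x0_4 = 272
y0_4 = 124
x1_4 = 368
y1_4 = 204
x_5 = 124
y_5 = 44
r_5 = 28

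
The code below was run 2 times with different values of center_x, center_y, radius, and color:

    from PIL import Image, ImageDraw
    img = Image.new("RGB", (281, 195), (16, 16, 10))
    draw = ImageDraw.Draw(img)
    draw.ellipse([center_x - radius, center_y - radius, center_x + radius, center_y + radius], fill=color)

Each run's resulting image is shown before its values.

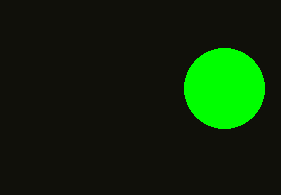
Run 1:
center_x = 224
center_y = 88
radius = 40
color = 'lime'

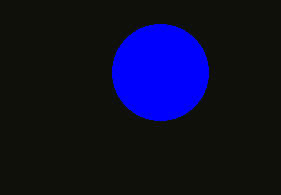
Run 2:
center_x = 160; center_y = 72; radius = 48; color = 'blue'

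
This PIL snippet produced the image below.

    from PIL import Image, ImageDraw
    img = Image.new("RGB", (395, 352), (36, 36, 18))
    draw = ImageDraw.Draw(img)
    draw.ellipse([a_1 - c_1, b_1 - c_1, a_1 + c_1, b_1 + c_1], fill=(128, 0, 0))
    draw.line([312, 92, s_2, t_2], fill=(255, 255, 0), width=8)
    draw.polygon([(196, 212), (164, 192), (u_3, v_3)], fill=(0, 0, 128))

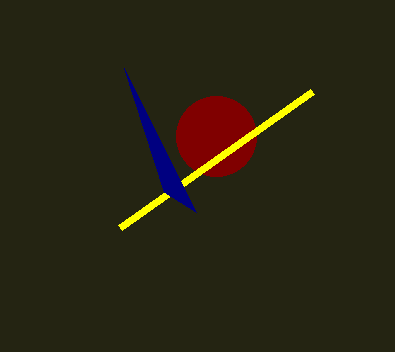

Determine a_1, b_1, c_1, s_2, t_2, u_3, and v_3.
a_1 = 216; b_1 = 136; c_1 = 40; s_2 = 120; t_2 = 228; u_3 = 124; v_3 = 68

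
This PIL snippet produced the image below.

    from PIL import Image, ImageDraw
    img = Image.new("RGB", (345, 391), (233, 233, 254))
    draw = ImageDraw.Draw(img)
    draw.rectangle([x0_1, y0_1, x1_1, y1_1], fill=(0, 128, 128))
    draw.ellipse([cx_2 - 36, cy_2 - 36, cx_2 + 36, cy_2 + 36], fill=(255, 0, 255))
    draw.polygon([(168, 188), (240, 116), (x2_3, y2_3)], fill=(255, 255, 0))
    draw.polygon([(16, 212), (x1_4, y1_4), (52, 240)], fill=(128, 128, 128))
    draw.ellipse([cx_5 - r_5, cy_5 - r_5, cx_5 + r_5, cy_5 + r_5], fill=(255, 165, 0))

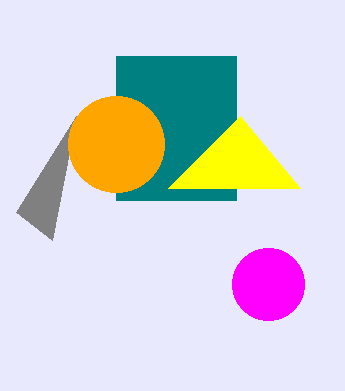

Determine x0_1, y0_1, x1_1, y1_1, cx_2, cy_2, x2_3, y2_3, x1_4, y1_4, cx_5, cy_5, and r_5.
x0_1 = 116; y0_1 = 56; x1_1 = 236; y1_1 = 200; cx_2 = 268; cy_2 = 284; x2_3 = 300; y2_3 = 188; x1_4 = 76; y1_4 = 116; cx_5 = 116; cy_5 = 144; r_5 = 48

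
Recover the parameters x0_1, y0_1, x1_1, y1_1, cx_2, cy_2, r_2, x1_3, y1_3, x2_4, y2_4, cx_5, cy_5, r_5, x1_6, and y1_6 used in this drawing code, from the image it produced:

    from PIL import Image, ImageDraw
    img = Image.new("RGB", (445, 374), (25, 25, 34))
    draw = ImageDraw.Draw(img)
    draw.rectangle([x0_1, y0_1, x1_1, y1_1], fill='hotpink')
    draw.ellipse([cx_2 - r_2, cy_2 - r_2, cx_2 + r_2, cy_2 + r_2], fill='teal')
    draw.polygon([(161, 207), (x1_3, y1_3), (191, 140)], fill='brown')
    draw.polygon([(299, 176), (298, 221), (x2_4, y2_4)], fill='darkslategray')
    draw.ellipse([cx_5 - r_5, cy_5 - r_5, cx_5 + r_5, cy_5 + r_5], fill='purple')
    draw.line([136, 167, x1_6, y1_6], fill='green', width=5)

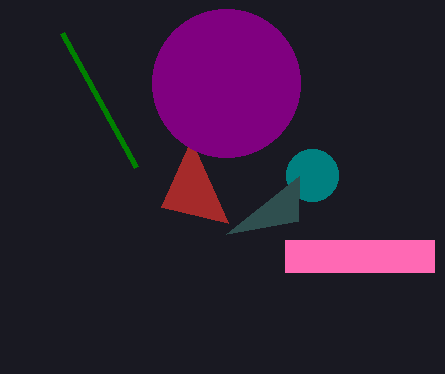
x0_1 = 285; y0_1 = 240; x1_1 = 434; y1_1 = 272; cx_2 = 312; cy_2 = 175; r_2 = 26; x1_3 = 228; y1_3 = 223; x2_4 = 226; y2_4 = 234; cx_5 = 226; cy_5 = 83; r_5 = 74; x1_6 = 62; y1_6 = 33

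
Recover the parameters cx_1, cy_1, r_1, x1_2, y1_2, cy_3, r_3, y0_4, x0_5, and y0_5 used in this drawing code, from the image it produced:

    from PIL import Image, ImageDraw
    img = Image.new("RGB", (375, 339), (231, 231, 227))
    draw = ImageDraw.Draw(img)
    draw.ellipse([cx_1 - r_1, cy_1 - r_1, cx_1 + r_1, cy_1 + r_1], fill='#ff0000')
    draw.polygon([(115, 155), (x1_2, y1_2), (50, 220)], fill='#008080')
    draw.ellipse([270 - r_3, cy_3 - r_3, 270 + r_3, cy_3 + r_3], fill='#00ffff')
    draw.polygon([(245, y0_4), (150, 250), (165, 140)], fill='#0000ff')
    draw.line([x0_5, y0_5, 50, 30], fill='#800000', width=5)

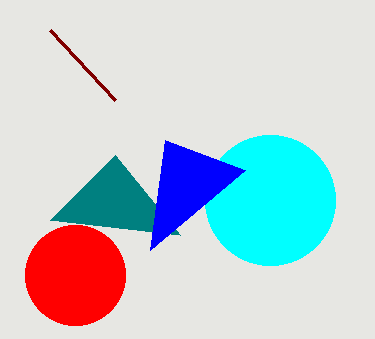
cx_1 = 75, cy_1 = 275, r_1 = 50, x1_2 = 180, y1_2 = 235, cy_3 = 200, r_3 = 65, y0_4 = 170, x0_5 = 115, y0_5 = 100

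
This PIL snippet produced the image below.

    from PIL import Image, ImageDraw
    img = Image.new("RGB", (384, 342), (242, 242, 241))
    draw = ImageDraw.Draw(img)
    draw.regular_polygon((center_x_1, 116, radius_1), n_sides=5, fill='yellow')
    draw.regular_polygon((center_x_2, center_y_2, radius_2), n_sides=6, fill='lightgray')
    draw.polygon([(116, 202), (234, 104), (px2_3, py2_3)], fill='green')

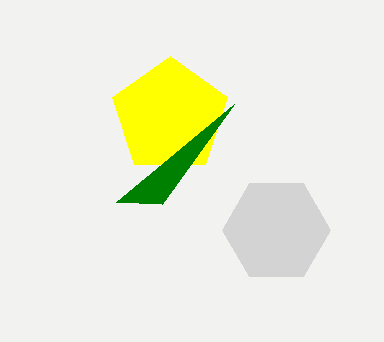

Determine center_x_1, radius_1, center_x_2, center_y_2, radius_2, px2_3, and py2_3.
center_x_1 = 170
radius_1 = 60
center_x_2 = 276
center_y_2 = 230
radius_2 = 54
px2_3 = 162
py2_3 = 204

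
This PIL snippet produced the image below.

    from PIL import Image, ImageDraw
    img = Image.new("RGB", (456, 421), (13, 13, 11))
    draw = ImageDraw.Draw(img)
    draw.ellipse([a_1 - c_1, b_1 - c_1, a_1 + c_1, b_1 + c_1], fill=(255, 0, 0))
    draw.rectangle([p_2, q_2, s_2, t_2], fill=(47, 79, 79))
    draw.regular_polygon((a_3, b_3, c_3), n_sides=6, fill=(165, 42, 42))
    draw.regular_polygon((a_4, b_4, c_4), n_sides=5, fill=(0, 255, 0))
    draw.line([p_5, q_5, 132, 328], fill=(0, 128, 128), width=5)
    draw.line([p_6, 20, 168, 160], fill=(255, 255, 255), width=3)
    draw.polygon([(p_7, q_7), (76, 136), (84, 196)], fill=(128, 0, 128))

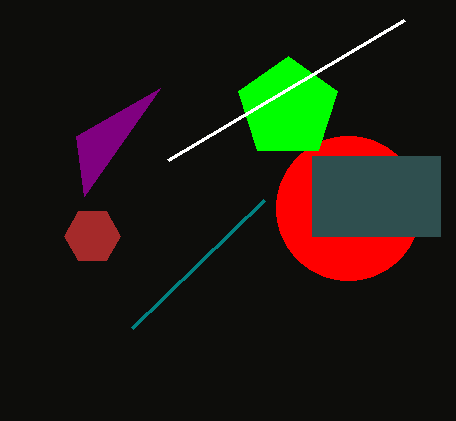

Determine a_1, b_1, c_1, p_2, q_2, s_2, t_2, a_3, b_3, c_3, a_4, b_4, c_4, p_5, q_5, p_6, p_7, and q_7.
a_1 = 348
b_1 = 208
c_1 = 72
p_2 = 312
q_2 = 156
s_2 = 440
t_2 = 236
a_3 = 92
b_3 = 236
c_3 = 28
a_4 = 288
b_4 = 108
c_4 = 52
p_5 = 264
q_5 = 200
p_6 = 404
p_7 = 160
q_7 = 88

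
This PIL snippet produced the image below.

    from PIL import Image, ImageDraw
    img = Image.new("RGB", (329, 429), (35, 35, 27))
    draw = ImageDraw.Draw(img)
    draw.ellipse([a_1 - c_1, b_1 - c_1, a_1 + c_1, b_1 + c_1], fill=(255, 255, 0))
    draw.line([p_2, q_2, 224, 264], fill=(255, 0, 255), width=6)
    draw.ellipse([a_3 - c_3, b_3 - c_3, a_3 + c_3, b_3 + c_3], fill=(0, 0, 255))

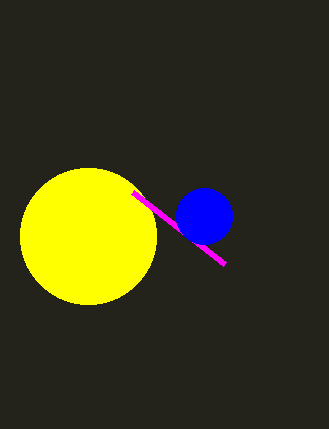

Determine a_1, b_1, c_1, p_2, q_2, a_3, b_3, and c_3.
a_1 = 88
b_1 = 236
c_1 = 68
p_2 = 132
q_2 = 192
a_3 = 204
b_3 = 216
c_3 = 28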